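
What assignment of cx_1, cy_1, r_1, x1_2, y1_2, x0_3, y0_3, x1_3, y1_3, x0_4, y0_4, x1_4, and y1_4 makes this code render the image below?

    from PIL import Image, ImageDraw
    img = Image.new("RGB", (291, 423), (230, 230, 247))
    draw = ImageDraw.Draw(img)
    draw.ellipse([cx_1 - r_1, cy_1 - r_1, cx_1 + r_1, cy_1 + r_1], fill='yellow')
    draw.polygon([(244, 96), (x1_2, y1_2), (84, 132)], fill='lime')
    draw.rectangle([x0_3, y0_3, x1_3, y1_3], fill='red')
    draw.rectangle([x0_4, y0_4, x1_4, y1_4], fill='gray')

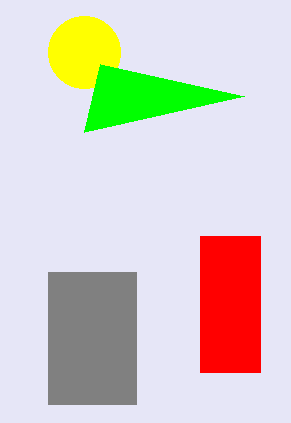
cx_1 = 84
cy_1 = 52
r_1 = 36
x1_2 = 100
y1_2 = 64
x0_3 = 200
y0_3 = 236
x1_3 = 260
y1_3 = 372
x0_4 = 48
y0_4 = 272
x1_4 = 136
y1_4 = 404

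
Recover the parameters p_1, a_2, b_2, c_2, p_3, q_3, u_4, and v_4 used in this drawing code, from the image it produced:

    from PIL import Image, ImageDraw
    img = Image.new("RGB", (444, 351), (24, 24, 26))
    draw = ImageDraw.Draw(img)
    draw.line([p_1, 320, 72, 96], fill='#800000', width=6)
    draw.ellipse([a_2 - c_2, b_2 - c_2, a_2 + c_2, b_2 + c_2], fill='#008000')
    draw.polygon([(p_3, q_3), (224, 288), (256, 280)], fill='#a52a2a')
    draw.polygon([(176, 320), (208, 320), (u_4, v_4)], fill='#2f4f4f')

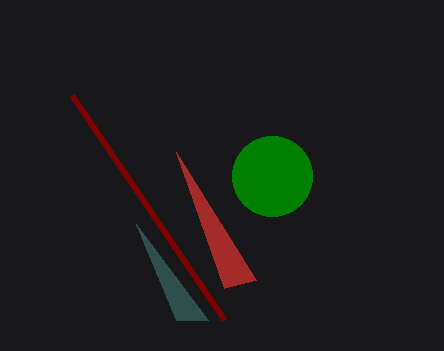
p_1 = 224
a_2 = 272
b_2 = 176
c_2 = 40
p_3 = 176
q_3 = 152
u_4 = 136
v_4 = 224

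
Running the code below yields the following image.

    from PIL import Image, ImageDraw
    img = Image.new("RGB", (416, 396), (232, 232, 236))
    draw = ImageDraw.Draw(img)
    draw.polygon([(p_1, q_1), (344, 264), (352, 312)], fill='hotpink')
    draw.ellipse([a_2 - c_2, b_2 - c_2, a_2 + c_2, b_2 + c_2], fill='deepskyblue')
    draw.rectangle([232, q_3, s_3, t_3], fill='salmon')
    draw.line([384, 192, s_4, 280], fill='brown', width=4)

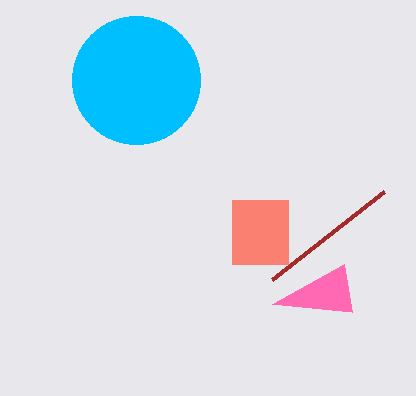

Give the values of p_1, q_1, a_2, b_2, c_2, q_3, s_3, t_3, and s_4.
p_1 = 272
q_1 = 304
a_2 = 136
b_2 = 80
c_2 = 64
q_3 = 200
s_3 = 288
t_3 = 264
s_4 = 272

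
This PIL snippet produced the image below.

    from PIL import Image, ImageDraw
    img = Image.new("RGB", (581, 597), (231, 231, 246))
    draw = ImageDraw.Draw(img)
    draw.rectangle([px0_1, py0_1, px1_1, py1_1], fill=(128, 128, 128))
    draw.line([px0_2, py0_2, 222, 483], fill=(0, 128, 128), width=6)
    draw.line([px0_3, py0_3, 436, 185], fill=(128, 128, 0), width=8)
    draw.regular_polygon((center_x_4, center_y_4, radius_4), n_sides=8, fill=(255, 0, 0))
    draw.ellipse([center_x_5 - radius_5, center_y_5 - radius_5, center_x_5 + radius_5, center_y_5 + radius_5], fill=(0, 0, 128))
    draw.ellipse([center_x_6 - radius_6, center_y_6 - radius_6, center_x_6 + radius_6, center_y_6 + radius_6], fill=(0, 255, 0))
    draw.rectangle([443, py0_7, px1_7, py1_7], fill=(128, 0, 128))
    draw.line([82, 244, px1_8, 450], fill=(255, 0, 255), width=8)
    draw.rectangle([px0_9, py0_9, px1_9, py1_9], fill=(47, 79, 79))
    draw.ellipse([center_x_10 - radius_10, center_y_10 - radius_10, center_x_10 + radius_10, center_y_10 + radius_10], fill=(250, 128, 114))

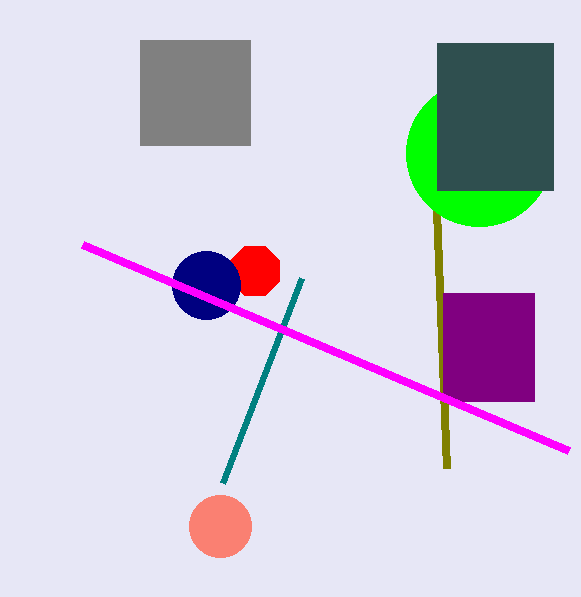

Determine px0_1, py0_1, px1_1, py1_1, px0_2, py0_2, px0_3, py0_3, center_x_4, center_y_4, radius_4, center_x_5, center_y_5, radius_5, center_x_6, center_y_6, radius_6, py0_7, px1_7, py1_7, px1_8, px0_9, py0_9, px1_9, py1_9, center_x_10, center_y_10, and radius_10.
px0_1 = 140
py0_1 = 40
px1_1 = 250
py1_1 = 145
px0_2 = 301
py0_2 = 278
px0_3 = 447
py0_3 = 468
center_x_4 = 255
center_y_4 = 271
radius_4 = 27
center_x_5 = 206
center_y_5 = 285
radius_5 = 34
center_x_6 = 479
center_y_6 = 153
radius_6 = 73
py0_7 = 293
px1_7 = 534
py1_7 = 401
px1_8 = 568
px0_9 = 437
py0_9 = 43
px1_9 = 553
py1_9 = 190
center_x_10 = 220
center_y_10 = 526
radius_10 = 31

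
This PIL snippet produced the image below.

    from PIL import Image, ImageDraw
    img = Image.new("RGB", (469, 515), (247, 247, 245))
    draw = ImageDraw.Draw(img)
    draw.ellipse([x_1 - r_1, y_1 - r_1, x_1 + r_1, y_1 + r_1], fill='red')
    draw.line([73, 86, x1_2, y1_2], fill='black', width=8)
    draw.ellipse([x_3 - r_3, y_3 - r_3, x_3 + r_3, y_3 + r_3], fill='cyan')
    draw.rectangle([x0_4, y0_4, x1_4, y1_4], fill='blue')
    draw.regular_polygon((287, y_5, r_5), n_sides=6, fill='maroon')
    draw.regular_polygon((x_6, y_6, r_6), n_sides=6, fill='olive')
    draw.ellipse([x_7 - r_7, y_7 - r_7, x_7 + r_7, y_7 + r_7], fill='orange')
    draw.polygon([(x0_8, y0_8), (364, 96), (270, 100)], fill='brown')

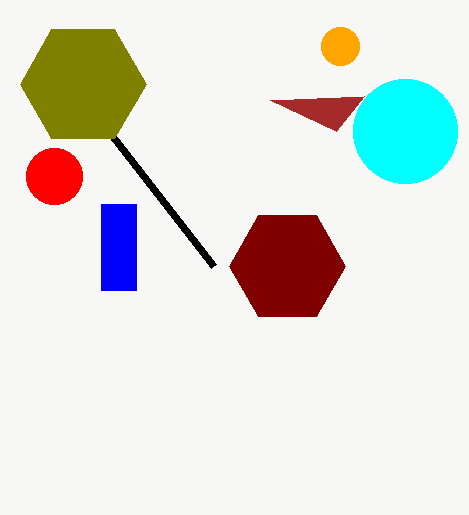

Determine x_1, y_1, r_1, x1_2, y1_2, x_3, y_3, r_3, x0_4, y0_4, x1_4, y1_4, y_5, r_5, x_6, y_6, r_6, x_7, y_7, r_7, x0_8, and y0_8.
x_1 = 54; y_1 = 176; r_1 = 28; x1_2 = 213; y1_2 = 266; x_3 = 405; y_3 = 131; r_3 = 52; x0_4 = 101; y0_4 = 204; x1_4 = 136; y1_4 = 290; y_5 = 266; r_5 = 58; x_6 = 83; y_6 = 84; r_6 = 63; x_7 = 340; y_7 = 46; r_7 = 19; x0_8 = 336; y0_8 = 131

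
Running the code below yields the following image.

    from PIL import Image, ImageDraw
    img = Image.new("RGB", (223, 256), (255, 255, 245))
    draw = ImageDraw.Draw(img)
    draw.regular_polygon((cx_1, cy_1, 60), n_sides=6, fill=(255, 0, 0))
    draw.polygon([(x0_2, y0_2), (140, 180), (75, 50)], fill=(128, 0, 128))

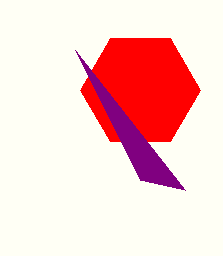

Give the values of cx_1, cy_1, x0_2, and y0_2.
cx_1 = 140, cy_1 = 90, x0_2 = 185, y0_2 = 190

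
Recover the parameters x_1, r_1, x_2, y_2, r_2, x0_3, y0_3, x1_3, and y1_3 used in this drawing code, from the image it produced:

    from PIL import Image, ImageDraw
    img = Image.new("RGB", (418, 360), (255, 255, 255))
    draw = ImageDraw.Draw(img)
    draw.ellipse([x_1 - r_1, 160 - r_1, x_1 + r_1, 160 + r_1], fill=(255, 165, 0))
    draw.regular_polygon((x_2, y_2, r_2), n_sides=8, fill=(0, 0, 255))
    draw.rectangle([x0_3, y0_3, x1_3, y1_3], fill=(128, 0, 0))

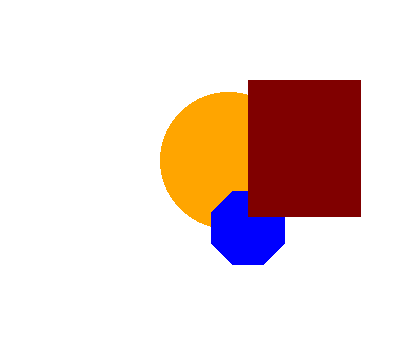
x_1 = 228
r_1 = 68
x_2 = 248
y_2 = 228
r_2 = 40
x0_3 = 248
y0_3 = 80
x1_3 = 360
y1_3 = 216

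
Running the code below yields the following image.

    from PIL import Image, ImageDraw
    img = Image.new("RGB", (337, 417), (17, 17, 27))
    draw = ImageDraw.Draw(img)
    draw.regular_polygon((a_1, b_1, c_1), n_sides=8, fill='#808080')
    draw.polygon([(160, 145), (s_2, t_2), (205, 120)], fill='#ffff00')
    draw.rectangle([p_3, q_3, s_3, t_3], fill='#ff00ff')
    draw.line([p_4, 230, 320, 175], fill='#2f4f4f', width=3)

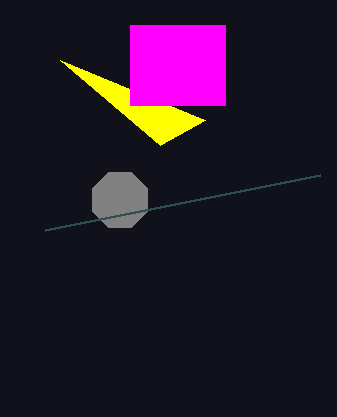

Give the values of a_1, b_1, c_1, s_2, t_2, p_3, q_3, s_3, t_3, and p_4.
a_1 = 120
b_1 = 200
c_1 = 30
s_2 = 60
t_2 = 60
p_3 = 130
q_3 = 25
s_3 = 225
t_3 = 105
p_4 = 45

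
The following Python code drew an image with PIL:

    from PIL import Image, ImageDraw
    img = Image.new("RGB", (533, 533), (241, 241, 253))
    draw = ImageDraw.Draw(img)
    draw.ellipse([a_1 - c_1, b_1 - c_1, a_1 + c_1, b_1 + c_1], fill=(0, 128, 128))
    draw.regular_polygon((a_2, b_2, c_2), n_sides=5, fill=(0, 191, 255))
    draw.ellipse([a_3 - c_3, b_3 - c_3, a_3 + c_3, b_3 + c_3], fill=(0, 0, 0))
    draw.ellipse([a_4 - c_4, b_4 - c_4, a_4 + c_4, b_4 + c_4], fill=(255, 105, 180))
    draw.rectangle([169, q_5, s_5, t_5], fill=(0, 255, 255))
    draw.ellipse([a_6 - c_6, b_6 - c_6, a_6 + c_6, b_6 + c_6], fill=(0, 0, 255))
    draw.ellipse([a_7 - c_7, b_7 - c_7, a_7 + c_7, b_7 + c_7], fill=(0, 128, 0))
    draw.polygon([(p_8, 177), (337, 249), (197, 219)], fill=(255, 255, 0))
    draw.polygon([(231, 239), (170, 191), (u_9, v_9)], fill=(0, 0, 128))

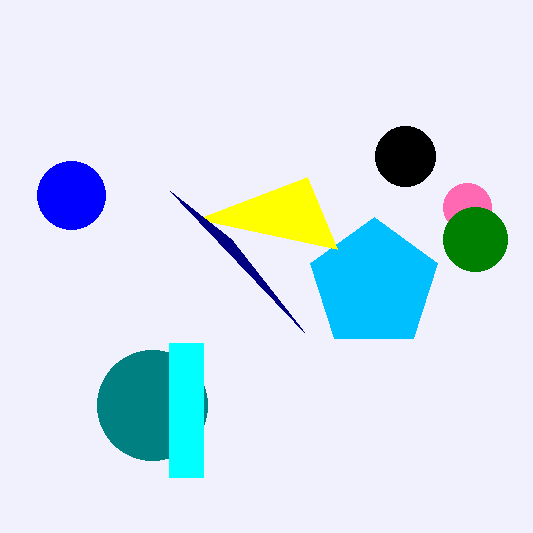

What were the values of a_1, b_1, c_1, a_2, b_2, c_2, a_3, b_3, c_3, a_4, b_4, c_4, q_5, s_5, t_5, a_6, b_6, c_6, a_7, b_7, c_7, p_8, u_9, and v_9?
a_1 = 152, b_1 = 405, c_1 = 55, a_2 = 374, b_2 = 284, c_2 = 67, a_3 = 405, b_3 = 156, c_3 = 30, a_4 = 467, b_4 = 207, c_4 = 24, q_5 = 343, s_5 = 203, t_5 = 477, a_6 = 71, b_6 = 195, c_6 = 34, a_7 = 475, b_7 = 239, c_7 = 32, p_8 = 307, u_9 = 304, v_9 = 332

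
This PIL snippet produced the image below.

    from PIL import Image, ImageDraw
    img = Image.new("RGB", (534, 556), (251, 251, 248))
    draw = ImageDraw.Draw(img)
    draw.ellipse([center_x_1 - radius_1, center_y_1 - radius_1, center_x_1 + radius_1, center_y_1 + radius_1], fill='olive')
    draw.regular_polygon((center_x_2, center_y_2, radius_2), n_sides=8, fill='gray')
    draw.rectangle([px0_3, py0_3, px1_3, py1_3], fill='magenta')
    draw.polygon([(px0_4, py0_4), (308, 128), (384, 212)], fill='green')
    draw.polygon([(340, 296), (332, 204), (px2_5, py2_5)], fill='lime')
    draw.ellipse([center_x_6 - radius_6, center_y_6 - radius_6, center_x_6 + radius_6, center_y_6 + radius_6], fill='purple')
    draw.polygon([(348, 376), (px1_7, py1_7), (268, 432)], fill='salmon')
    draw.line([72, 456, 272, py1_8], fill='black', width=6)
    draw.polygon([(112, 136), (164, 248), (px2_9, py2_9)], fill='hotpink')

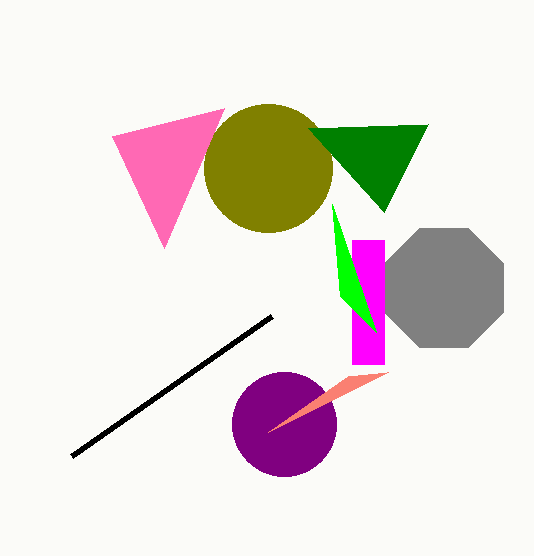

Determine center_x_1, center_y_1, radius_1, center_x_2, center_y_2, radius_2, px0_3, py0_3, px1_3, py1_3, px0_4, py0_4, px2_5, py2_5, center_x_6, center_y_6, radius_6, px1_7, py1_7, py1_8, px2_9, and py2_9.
center_x_1 = 268
center_y_1 = 168
radius_1 = 64
center_x_2 = 444
center_y_2 = 288
radius_2 = 64
px0_3 = 352
py0_3 = 240
px1_3 = 384
py1_3 = 364
px0_4 = 428
py0_4 = 124
px2_5 = 376
py2_5 = 332
center_x_6 = 284
center_y_6 = 424
radius_6 = 52
px1_7 = 388
py1_7 = 372
py1_8 = 316
px2_9 = 224
py2_9 = 108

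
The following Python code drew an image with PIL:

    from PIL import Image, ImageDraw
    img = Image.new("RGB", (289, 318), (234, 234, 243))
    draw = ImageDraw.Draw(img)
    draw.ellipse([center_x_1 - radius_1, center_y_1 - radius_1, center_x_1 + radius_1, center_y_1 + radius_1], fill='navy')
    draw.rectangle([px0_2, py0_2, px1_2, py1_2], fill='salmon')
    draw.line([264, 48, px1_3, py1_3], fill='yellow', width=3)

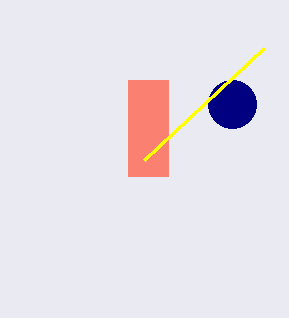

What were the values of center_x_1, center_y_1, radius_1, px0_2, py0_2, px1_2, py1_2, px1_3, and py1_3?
center_x_1 = 232; center_y_1 = 104; radius_1 = 24; px0_2 = 128; py0_2 = 80; px1_2 = 168; py1_2 = 176; px1_3 = 144; py1_3 = 160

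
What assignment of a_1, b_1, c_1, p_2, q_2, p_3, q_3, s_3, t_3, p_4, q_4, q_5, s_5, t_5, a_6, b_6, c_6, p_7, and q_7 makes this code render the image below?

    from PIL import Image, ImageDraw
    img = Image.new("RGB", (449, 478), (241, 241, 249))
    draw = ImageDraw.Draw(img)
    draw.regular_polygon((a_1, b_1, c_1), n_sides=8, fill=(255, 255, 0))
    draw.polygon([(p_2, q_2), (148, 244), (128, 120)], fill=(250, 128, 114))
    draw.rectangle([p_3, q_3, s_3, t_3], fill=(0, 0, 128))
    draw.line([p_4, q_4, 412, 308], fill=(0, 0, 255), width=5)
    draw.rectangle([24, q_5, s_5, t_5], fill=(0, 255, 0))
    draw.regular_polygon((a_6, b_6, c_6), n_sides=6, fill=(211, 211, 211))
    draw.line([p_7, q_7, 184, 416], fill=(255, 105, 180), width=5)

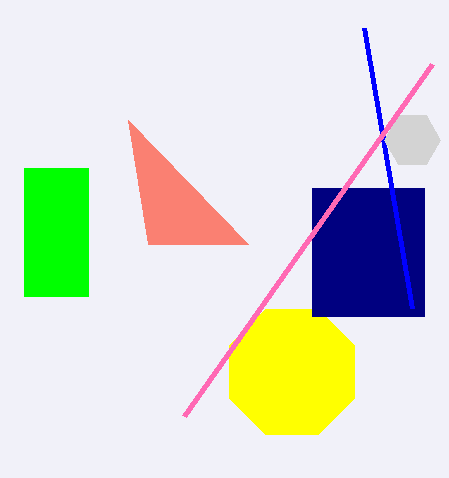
a_1 = 292, b_1 = 372, c_1 = 68, p_2 = 248, q_2 = 244, p_3 = 312, q_3 = 188, s_3 = 424, t_3 = 316, p_4 = 364, q_4 = 28, q_5 = 168, s_5 = 88, t_5 = 296, a_6 = 412, b_6 = 140, c_6 = 28, p_7 = 432, q_7 = 64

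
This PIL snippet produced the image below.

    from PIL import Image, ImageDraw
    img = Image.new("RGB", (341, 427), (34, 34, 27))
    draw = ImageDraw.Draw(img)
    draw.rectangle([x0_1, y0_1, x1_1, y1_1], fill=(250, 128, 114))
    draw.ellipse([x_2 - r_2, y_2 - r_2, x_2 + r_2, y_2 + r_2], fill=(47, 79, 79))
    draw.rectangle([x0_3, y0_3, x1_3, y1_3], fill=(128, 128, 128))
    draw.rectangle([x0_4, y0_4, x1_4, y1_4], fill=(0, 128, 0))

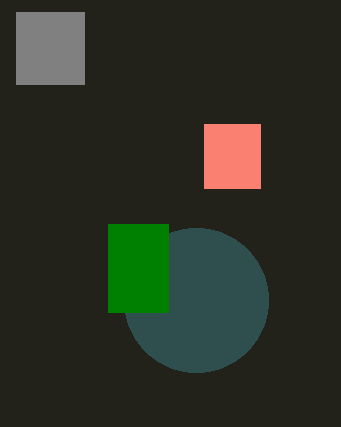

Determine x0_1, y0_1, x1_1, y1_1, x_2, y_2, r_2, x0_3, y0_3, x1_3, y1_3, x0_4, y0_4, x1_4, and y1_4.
x0_1 = 204
y0_1 = 124
x1_1 = 260
y1_1 = 188
x_2 = 196
y_2 = 300
r_2 = 72
x0_3 = 16
y0_3 = 12
x1_3 = 84
y1_3 = 84
x0_4 = 108
y0_4 = 224
x1_4 = 168
y1_4 = 312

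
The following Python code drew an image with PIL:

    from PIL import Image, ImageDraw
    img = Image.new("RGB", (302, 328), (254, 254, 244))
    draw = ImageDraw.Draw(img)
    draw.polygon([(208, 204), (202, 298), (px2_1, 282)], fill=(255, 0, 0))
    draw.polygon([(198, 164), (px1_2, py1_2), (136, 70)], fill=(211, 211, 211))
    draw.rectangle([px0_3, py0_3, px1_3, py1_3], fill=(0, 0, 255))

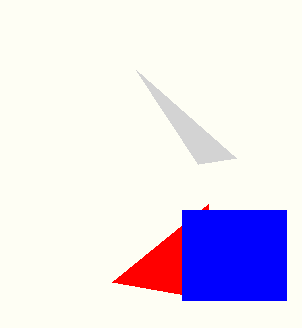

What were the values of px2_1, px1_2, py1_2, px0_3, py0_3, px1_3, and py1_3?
px2_1 = 112
px1_2 = 236
py1_2 = 158
px0_3 = 182
py0_3 = 210
px1_3 = 286
py1_3 = 300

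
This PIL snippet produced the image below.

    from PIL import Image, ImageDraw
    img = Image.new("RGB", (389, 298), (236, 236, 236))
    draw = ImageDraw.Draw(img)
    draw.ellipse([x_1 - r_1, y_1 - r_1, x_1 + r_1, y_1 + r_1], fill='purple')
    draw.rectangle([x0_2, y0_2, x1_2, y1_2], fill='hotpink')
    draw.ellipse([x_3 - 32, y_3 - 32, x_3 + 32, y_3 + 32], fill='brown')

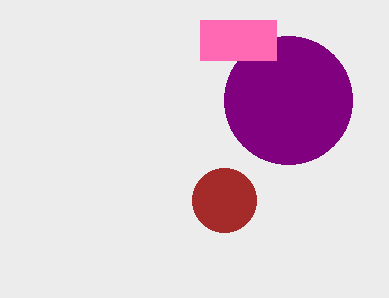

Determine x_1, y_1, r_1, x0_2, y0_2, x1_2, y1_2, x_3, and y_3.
x_1 = 288; y_1 = 100; r_1 = 64; x0_2 = 200; y0_2 = 20; x1_2 = 276; y1_2 = 60; x_3 = 224; y_3 = 200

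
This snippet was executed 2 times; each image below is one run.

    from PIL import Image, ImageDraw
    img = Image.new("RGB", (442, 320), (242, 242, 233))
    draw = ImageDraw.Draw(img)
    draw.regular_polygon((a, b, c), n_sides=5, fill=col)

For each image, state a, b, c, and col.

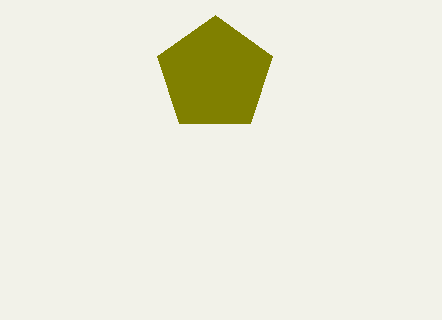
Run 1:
a = 215, b = 75, c = 60, col = 'olive'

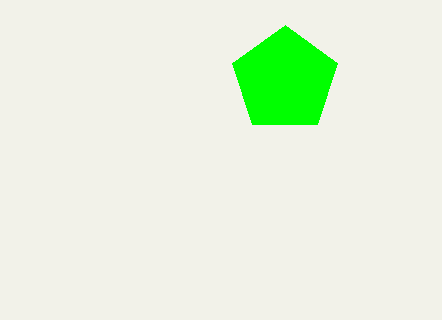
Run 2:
a = 285
b = 80
c = 55
col = 'lime'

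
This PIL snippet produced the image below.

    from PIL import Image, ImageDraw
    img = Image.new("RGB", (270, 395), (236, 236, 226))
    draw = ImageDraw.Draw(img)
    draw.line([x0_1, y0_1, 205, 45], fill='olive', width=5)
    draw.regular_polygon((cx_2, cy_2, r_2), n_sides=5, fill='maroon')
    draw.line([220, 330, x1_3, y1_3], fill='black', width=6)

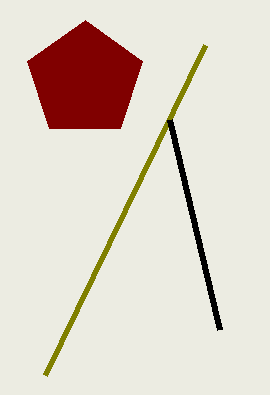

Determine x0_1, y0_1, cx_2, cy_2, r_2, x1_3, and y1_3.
x0_1 = 45, y0_1 = 375, cx_2 = 85, cy_2 = 80, r_2 = 60, x1_3 = 170, y1_3 = 120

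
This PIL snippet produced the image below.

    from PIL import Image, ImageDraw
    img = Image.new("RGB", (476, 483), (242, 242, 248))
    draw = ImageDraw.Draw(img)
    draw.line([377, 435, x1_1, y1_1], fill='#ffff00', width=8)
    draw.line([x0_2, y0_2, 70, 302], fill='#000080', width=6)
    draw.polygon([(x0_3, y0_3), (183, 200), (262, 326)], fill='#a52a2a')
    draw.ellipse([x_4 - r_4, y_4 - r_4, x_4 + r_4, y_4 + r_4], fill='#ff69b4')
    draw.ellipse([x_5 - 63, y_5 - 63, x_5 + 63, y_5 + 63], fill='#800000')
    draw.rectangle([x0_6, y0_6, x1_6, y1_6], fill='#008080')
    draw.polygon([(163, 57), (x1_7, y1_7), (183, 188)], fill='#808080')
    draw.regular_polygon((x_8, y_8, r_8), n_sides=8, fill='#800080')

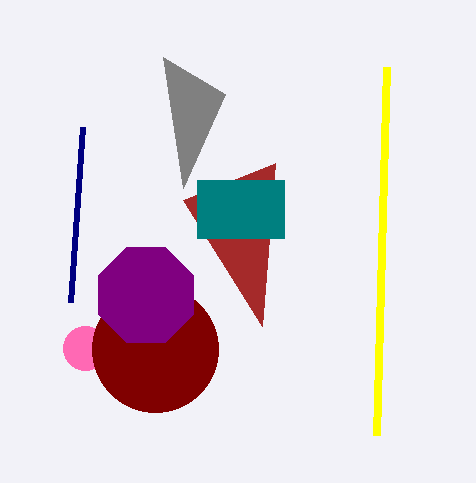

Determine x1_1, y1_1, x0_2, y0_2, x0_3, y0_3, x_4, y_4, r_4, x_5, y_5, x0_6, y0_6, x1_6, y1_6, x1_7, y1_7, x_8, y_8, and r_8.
x1_1 = 387, y1_1 = 67, x0_2 = 82, y0_2 = 127, x0_3 = 275, y0_3 = 163, x_4 = 85, y_4 = 348, r_4 = 22, x_5 = 155, y_5 = 349, x0_6 = 197, y0_6 = 180, x1_6 = 284, y1_6 = 238, x1_7 = 225, y1_7 = 94, x_8 = 146, y_8 = 295, r_8 = 51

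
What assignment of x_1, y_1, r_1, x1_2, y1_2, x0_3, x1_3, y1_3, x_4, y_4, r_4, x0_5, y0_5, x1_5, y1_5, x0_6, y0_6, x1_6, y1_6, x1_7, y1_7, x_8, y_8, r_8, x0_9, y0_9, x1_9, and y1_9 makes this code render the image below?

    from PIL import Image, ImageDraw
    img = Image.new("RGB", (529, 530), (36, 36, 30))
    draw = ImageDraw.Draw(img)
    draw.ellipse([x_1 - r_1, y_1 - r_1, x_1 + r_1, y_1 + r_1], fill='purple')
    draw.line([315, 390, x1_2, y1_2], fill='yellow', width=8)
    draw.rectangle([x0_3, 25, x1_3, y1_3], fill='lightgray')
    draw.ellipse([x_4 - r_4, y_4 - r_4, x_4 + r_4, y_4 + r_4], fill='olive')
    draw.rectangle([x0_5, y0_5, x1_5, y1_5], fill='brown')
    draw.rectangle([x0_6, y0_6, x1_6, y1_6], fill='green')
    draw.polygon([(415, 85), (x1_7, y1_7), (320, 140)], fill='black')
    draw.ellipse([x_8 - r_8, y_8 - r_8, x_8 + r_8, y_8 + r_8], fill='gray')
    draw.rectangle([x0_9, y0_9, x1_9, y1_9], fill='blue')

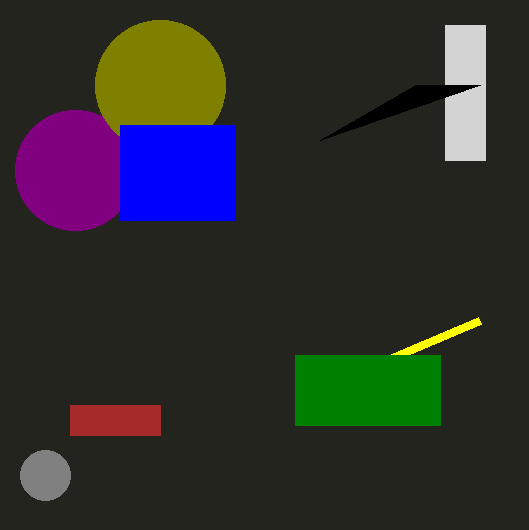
x_1 = 75, y_1 = 170, r_1 = 60, x1_2 = 480, y1_2 = 320, x0_3 = 445, x1_3 = 485, y1_3 = 160, x_4 = 160, y_4 = 85, r_4 = 65, x0_5 = 70, y0_5 = 405, x1_5 = 160, y1_5 = 435, x0_6 = 295, y0_6 = 355, x1_6 = 440, y1_6 = 425, x1_7 = 480, y1_7 = 85, x_8 = 45, y_8 = 475, r_8 = 25, x0_9 = 120, y0_9 = 125, x1_9 = 235, y1_9 = 220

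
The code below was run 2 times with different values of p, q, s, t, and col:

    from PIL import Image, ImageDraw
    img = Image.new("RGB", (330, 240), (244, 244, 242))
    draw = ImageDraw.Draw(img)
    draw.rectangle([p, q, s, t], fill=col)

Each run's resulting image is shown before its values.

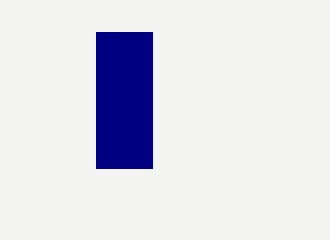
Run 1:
p = 96
q = 32
s = 152
t = 168
col = 'navy'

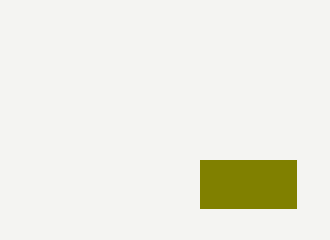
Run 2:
p = 200
q = 160
s = 296
t = 208
col = 'olive'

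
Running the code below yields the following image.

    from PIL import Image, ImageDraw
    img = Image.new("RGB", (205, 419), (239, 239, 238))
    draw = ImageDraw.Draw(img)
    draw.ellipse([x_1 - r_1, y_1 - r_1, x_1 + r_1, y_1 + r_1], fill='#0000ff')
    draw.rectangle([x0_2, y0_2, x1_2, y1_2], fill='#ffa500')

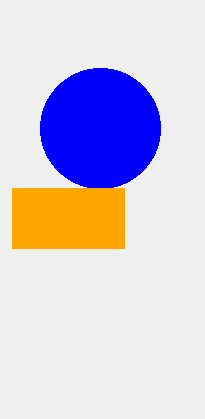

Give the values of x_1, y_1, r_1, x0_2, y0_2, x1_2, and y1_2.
x_1 = 100, y_1 = 128, r_1 = 60, x0_2 = 12, y0_2 = 188, x1_2 = 124, y1_2 = 248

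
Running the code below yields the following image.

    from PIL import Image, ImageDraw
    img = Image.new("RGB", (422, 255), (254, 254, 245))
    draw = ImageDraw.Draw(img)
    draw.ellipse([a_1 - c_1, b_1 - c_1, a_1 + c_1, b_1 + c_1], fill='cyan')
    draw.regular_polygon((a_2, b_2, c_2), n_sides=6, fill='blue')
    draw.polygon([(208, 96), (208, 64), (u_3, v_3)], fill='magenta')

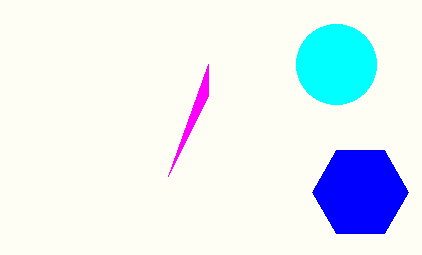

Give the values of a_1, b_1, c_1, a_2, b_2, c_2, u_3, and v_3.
a_1 = 336
b_1 = 64
c_1 = 40
a_2 = 360
b_2 = 192
c_2 = 48
u_3 = 168
v_3 = 176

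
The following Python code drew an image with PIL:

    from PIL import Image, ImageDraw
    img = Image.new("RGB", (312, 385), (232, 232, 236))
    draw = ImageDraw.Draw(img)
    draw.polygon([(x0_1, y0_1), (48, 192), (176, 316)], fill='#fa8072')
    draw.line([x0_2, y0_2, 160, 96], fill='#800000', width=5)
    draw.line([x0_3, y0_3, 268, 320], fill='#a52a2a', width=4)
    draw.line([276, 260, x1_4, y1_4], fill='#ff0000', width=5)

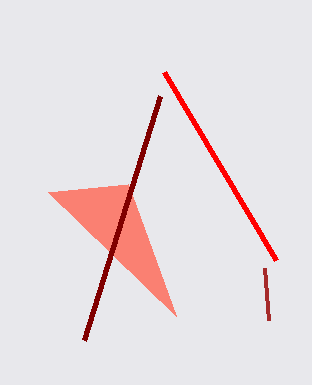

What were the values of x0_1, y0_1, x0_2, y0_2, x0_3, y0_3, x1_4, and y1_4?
x0_1 = 128
y0_1 = 184
x0_2 = 84
y0_2 = 340
x0_3 = 264
y0_3 = 268
x1_4 = 164
y1_4 = 72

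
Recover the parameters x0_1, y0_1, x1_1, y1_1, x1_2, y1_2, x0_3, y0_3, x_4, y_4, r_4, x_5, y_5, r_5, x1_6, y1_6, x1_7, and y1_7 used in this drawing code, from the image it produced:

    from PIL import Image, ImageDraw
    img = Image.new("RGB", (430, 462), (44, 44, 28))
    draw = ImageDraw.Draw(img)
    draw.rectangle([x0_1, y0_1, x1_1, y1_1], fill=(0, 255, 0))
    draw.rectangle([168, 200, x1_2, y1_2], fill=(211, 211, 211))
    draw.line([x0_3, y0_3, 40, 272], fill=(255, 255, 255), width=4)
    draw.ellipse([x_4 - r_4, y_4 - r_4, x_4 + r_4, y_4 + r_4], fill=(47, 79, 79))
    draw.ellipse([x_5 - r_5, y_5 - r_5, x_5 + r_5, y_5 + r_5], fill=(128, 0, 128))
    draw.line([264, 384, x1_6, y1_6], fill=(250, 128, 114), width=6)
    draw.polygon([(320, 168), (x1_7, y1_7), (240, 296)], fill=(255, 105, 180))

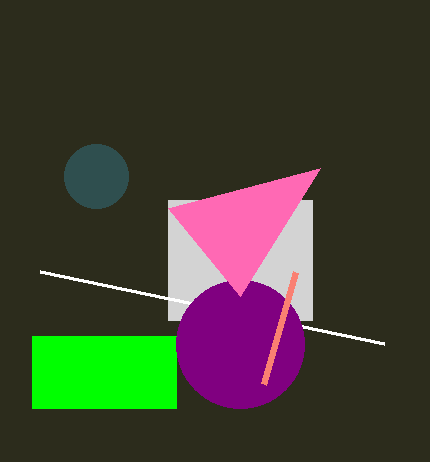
x0_1 = 32, y0_1 = 336, x1_1 = 176, y1_1 = 408, x1_2 = 312, y1_2 = 320, x0_3 = 384, y0_3 = 344, x_4 = 96, y_4 = 176, r_4 = 32, x_5 = 240, y_5 = 344, r_5 = 64, x1_6 = 296, y1_6 = 272, x1_7 = 168, y1_7 = 208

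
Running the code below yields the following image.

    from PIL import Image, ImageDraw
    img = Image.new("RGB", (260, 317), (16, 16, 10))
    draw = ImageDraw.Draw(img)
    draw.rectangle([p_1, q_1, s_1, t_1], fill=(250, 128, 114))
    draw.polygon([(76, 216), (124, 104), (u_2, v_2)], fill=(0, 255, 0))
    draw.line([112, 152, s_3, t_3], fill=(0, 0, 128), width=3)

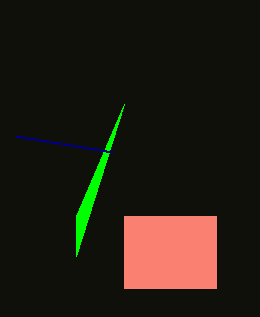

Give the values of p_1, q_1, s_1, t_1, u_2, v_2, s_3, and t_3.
p_1 = 124, q_1 = 216, s_1 = 216, t_1 = 288, u_2 = 76, v_2 = 256, s_3 = 16, t_3 = 136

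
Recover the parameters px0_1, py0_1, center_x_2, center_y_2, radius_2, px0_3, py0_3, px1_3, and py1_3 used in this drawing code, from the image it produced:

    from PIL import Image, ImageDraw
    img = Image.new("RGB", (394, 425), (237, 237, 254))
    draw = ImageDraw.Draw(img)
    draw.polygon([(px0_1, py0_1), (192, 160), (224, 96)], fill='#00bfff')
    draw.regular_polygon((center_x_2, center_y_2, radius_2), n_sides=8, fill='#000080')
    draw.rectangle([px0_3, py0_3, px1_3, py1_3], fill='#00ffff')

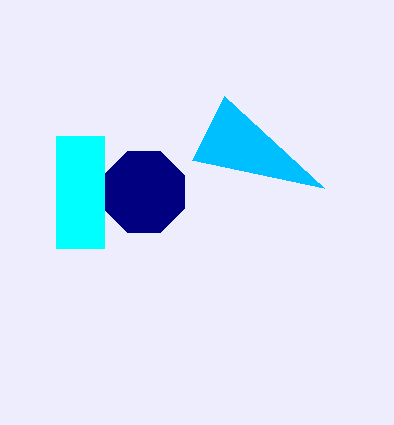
px0_1 = 324, py0_1 = 188, center_x_2 = 144, center_y_2 = 192, radius_2 = 44, px0_3 = 56, py0_3 = 136, px1_3 = 104, py1_3 = 248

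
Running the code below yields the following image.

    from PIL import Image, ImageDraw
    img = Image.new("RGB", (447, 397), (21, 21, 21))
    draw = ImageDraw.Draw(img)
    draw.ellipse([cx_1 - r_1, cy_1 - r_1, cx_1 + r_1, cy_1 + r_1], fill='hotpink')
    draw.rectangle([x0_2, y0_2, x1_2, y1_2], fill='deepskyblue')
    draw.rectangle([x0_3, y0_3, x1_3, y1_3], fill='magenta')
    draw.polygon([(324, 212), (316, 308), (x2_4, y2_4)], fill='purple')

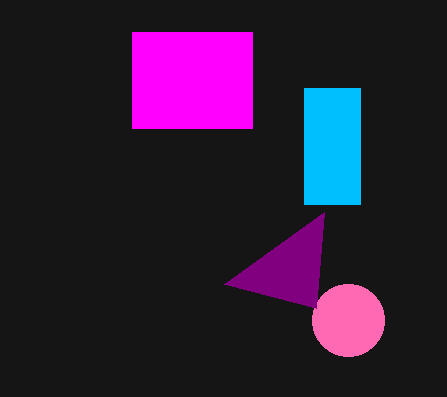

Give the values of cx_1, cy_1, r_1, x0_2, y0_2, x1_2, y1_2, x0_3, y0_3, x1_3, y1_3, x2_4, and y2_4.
cx_1 = 348, cy_1 = 320, r_1 = 36, x0_2 = 304, y0_2 = 88, x1_2 = 360, y1_2 = 204, x0_3 = 132, y0_3 = 32, x1_3 = 252, y1_3 = 128, x2_4 = 224, y2_4 = 284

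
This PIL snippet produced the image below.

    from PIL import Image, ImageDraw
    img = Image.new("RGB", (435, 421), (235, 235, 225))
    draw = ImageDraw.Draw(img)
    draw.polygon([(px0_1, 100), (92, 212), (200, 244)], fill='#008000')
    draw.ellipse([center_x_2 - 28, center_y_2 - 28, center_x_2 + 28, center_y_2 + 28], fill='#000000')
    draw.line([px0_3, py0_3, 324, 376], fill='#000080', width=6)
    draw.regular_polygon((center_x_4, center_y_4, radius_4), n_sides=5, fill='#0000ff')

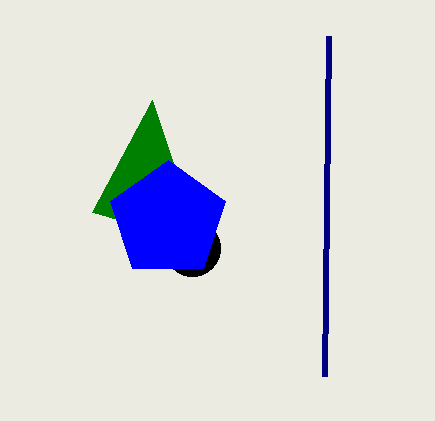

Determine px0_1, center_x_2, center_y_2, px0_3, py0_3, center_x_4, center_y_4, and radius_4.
px0_1 = 152
center_x_2 = 192
center_y_2 = 248
px0_3 = 328
py0_3 = 36
center_x_4 = 168
center_y_4 = 220
radius_4 = 60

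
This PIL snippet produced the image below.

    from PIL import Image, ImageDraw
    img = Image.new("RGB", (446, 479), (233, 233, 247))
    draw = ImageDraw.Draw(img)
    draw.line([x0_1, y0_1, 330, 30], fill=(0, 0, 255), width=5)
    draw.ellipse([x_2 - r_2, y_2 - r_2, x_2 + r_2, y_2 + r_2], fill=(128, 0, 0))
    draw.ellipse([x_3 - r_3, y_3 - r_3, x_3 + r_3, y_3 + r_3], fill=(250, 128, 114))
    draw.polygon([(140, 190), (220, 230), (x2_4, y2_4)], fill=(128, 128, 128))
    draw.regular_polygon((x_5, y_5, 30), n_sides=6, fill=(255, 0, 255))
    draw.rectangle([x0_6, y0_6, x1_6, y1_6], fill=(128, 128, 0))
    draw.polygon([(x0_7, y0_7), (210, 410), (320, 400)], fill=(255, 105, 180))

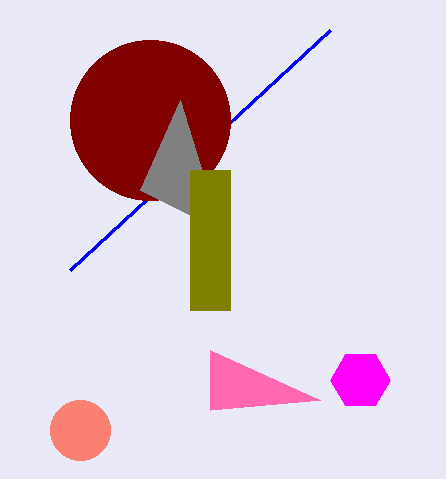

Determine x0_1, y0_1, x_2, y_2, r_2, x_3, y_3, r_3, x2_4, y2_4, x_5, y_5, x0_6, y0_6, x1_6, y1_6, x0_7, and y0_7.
x0_1 = 70; y0_1 = 270; x_2 = 150; y_2 = 120; r_2 = 80; x_3 = 80; y_3 = 430; r_3 = 30; x2_4 = 180; y2_4 = 100; x_5 = 360; y_5 = 380; x0_6 = 190; y0_6 = 170; x1_6 = 230; y1_6 = 310; x0_7 = 210; y0_7 = 350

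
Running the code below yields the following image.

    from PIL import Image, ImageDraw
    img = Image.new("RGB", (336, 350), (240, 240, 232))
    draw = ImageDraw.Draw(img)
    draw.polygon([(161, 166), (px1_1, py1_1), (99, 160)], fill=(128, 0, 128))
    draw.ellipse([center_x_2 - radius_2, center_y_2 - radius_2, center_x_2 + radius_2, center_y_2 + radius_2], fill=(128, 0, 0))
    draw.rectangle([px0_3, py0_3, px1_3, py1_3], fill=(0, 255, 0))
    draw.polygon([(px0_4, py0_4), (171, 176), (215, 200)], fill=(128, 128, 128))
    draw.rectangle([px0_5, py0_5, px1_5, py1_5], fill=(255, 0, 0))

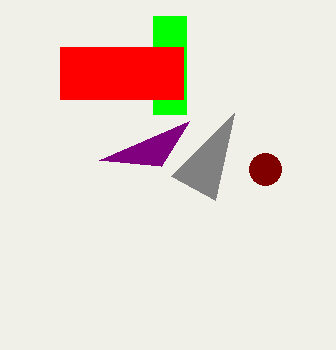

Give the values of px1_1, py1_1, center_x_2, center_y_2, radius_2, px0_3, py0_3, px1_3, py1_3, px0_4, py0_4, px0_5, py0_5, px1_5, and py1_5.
px1_1 = 189
py1_1 = 121
center_x_2 = 265
center_y_2 = 169
radius_2 = 16
px0_3 = 153
py0_3 = 16
px1_3 = 186
py1_3 = 114
px0_4 = 234
py0_4 = 113
px0_5 = 60
py0_5 = 47
px1_5 = 183
py1_5 = 99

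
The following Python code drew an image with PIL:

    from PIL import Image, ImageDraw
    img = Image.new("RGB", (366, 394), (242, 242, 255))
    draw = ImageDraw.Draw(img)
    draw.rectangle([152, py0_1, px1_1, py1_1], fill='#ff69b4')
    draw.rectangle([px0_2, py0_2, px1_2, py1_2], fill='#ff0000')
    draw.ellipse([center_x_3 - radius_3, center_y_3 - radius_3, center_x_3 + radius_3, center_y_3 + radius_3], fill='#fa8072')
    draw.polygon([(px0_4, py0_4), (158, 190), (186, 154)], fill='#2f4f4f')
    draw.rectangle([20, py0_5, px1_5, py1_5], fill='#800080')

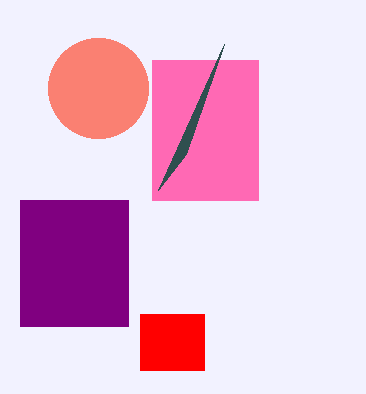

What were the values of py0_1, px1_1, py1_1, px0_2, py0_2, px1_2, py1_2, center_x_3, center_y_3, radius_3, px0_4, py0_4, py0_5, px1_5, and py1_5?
py0_1 = 60; px1_1 = 258; py1_1 = 200; px0_2 = 140; py0_2 = 314; px1_2 = 204; py1_2 = 370; center_x_3 = 98; center_y_3 = 88; radius_3 = 50; px0_4 = 224; py0_4 = 44; py0_5 = 200; px1_5 = 128; py1_5 = 326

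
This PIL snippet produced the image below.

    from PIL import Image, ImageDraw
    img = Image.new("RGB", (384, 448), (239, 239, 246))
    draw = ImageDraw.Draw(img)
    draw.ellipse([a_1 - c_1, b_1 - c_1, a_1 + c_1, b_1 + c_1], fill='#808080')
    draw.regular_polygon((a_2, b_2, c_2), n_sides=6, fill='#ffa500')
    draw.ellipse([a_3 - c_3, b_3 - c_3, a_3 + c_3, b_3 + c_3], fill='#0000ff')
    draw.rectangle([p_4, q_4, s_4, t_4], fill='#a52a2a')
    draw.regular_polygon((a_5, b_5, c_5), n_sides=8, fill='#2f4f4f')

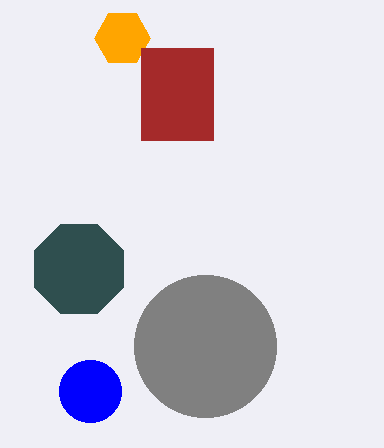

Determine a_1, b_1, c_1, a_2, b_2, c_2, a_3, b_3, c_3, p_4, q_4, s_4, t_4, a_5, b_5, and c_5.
a_1 = 205
b_1 = 346
c_1 = 71
a_2 = 122
b_2 = 38
c_2 = 28
a_3 = 90
b_3 = 391
c_3 = 31
p_4 = 141
q_4 = 48
s_4 = 213
t_4 = 140
a_5 = 79
b_5 = 269
c_5 = 48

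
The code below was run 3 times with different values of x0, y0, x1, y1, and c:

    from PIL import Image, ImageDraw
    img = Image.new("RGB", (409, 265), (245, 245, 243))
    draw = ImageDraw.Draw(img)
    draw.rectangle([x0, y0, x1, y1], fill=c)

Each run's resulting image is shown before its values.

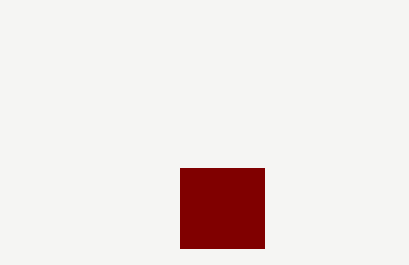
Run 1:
x0 = 180, y0 = 168, x1 = 264, y1 = 248, c = 'maroon'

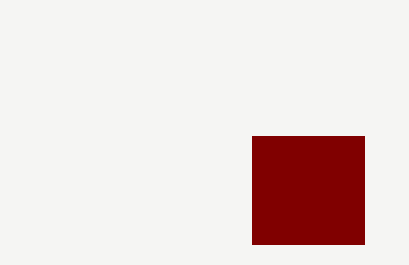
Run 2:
x0 = 252
y0 = 136
x1 = 364
y1 = 244
c = 'maroon'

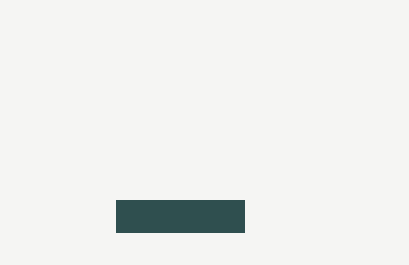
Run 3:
x0 = 116
y0 = 200
x1 = 244
y1 = 232
c = 'darkslategray'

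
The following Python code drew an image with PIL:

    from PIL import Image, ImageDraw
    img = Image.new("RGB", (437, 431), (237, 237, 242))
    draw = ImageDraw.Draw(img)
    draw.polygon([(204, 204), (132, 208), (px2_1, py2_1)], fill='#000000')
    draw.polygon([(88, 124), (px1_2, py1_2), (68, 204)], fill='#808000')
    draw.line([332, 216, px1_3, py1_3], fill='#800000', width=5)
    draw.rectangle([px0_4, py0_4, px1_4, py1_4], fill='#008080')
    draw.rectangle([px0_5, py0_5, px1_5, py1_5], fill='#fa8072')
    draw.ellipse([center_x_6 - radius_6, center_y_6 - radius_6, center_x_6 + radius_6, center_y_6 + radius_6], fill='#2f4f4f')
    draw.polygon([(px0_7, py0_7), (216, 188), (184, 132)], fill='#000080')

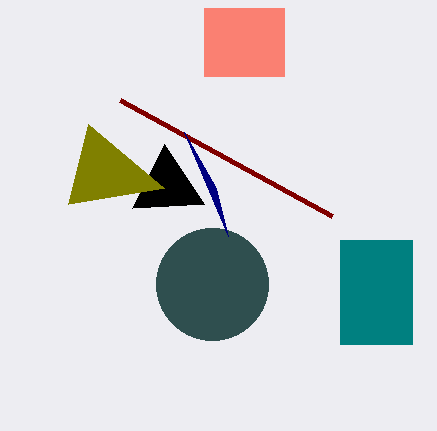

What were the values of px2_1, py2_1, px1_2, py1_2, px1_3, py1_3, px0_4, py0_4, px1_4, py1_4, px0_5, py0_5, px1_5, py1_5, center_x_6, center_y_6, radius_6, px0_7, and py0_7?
px2_1 = 164
py2_1 = 144
px1_2 = 164
py1_2 = 188
px1_3 = 120
py1_3 = 100
px0_4 = 340
py0_4 = 240
px1_4 = 412
py1_4 = 344
px0_5 = 204
py0_5 = 8
px1_5 = 284
py1_5 = 76
center_x_6 = 212
center_y_6 = 284
radius_6 = 56
px0_7 = 228
py0_7 = 236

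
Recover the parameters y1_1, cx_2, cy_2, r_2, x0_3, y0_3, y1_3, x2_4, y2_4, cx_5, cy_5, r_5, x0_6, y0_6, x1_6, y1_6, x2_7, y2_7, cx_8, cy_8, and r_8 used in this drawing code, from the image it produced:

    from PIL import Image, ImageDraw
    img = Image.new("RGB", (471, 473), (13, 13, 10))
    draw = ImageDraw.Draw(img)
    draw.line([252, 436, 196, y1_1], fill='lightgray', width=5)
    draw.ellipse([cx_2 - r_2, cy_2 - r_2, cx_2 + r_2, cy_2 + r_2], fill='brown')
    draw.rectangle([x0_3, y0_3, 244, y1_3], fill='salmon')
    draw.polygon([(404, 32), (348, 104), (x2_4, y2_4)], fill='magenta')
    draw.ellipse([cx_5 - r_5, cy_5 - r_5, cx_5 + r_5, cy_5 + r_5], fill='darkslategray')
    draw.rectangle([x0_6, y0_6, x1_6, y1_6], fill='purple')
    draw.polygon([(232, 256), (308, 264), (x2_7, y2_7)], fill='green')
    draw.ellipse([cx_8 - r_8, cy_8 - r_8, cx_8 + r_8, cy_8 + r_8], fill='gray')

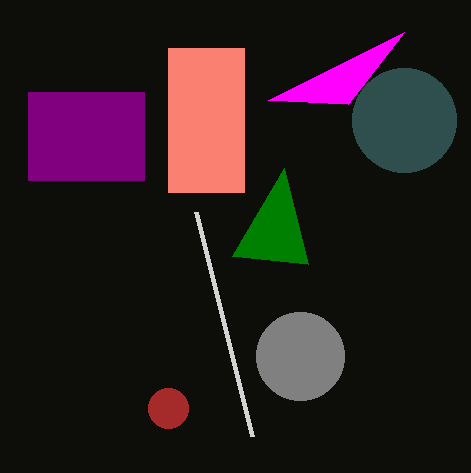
y1_1 = 212; cx_2 = 168; cy_2 = 408; r_2 = 20; x0_3 = 168; y0_3 = 48; y1_3 = 192; x2_4 = 268; y2_4 = 100; cx_5 = 404; cy_5 = 120; r_5 = 52; x0_6 = 28; y0_6 = 92; x1_6 = 144; y1_6 = 180; x2_7 = 284; y2_7 = 168; cx_8 = 300; cy_8 = 356; r_8 = 44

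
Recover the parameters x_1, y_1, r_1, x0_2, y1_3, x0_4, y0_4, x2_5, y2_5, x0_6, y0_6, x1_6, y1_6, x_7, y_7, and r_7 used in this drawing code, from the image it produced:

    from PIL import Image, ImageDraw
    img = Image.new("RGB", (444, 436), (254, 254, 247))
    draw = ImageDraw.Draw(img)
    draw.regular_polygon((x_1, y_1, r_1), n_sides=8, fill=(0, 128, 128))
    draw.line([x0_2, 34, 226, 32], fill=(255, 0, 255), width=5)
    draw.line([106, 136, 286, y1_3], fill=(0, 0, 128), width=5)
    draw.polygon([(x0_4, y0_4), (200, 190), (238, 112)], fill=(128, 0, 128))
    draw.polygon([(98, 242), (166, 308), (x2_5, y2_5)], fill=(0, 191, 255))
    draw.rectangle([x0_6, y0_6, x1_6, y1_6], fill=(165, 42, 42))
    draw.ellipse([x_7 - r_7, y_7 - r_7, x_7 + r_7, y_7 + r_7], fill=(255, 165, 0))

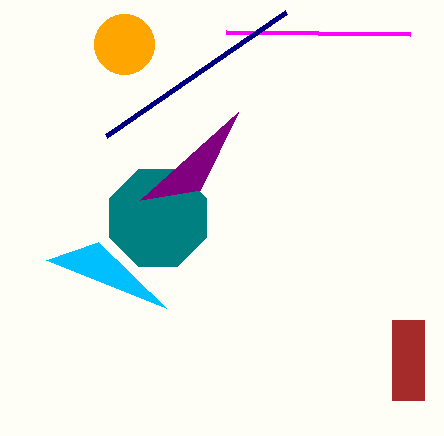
x_1 = 158, y_1 = 218, r_1 = 52, x0_2 = 410, y1_3 = 12, x0_4 = 140, y0_4 = 200, x2_5 = 46, y2_5 = 260, x0_6 = 392, y0_6 = 320, x1_6 = 424, y1_6 = 400, x_7 = 124, y_7 = 44, r_7 = 30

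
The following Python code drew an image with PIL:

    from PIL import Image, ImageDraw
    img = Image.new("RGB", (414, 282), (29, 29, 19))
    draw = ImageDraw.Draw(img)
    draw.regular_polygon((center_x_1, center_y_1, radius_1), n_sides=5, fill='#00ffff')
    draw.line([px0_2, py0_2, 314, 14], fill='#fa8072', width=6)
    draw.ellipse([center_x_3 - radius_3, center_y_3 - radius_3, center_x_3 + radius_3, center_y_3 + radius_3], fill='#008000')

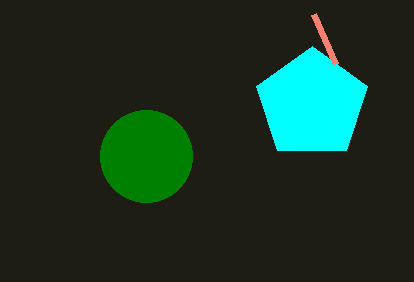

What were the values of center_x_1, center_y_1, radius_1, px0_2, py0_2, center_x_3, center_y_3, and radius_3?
center_x_1 = 312
center_y_1 = 104
radius_1 = 58
px0_2 = 336
py0_2 = 64
center_x_3 = 146
center_y_3 = 156
radius_3 = 46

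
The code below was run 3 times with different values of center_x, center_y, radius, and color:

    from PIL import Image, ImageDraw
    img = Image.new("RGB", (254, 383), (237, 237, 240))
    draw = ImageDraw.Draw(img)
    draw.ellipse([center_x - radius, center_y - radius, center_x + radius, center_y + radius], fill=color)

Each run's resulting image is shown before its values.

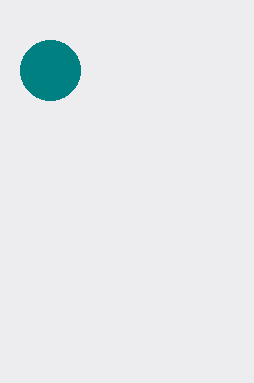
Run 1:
center_x = 50; center_y = 70; radius = 30; color = 'teal'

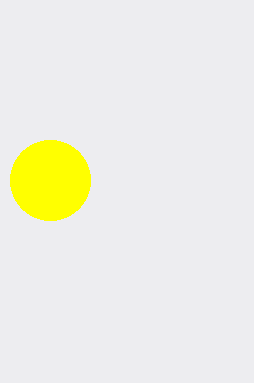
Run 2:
center_x = 50; center_y = 180; radius = 40; color = 'yellow'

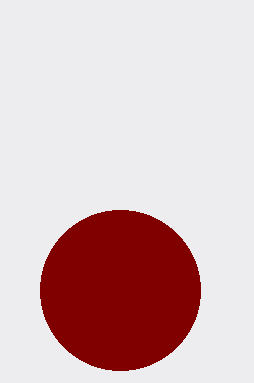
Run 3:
center_x = 120
center_y = 290
radius = 80
color = 'maroon'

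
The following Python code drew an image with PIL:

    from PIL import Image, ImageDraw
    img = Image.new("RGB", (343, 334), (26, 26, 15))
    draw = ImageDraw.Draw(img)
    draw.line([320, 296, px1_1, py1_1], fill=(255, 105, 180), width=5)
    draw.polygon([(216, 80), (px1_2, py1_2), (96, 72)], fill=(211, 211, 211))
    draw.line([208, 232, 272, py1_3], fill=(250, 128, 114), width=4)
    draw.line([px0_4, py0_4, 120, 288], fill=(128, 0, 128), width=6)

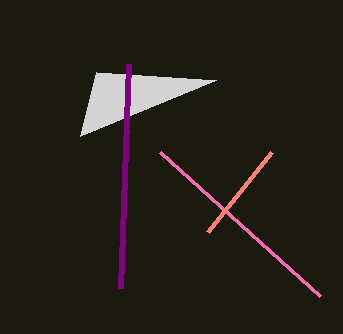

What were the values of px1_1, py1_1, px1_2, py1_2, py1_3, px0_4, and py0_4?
px1_1 = 160, py1_1 = 152, px1_2 = 80, py1_2 = 136, py1_3 = 152, px0_4 = 128, py0_4 = 64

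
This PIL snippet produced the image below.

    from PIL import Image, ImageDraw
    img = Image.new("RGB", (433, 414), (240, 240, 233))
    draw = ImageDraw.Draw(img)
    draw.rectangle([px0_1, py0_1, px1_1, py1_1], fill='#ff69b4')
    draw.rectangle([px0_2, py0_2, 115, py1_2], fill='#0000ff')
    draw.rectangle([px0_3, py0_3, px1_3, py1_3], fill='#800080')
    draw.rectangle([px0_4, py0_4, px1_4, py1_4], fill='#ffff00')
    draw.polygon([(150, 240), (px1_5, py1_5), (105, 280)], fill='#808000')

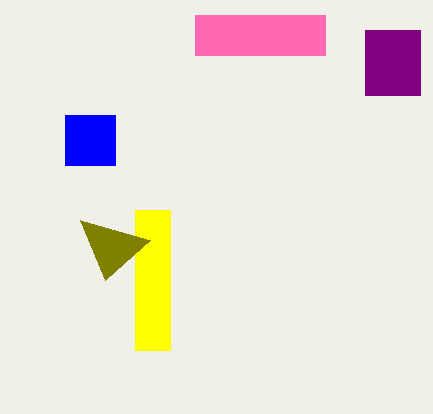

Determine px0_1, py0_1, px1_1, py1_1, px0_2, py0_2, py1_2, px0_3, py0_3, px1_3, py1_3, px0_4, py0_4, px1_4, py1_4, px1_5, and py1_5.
px0_1 = 195; py0_1 = 15; px1_1 = 325; py1_1 = 55; px0_2 = 65; py0_2 = 115; py1_2 = 165; px0_3 = 365; py0_3 = 30; px1_3 = 420; py1_3 = 95; px0_4 = 135; py0_4 = 210; px1_4 = 170; py1_4 = 350; px1_5 = 80; py1_5 = 220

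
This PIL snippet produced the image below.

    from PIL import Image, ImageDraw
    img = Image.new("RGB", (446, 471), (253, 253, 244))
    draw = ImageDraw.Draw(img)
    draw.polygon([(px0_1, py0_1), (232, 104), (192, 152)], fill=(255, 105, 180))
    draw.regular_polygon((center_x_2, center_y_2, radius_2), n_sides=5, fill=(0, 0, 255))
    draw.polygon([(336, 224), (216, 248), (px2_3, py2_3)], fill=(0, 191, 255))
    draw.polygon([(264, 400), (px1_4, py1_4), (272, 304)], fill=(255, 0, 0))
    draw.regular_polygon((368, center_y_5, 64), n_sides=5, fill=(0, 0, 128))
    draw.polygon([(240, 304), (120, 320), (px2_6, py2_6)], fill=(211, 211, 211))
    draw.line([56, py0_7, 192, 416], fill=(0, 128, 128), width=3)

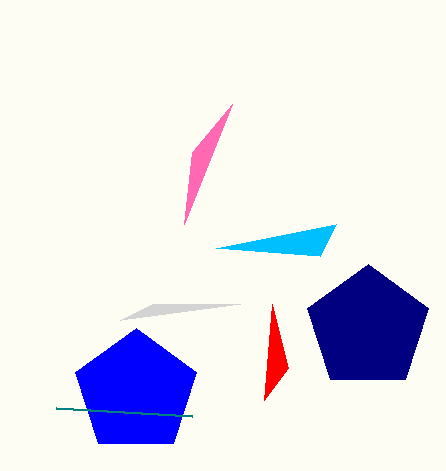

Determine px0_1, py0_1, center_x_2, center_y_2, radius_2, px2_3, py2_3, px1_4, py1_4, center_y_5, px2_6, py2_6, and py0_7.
px0_1 = 184
py0_1 = 224
center_x_2 = 136
center_y_2 = 392
radius_2 = 64
px2_3 = 320
py2_3 = 256
px1_4 = 288
py1_4 = 368
center_y_5 = 328
px2_6 = 152
py2_6 = 304
py0_7 = 408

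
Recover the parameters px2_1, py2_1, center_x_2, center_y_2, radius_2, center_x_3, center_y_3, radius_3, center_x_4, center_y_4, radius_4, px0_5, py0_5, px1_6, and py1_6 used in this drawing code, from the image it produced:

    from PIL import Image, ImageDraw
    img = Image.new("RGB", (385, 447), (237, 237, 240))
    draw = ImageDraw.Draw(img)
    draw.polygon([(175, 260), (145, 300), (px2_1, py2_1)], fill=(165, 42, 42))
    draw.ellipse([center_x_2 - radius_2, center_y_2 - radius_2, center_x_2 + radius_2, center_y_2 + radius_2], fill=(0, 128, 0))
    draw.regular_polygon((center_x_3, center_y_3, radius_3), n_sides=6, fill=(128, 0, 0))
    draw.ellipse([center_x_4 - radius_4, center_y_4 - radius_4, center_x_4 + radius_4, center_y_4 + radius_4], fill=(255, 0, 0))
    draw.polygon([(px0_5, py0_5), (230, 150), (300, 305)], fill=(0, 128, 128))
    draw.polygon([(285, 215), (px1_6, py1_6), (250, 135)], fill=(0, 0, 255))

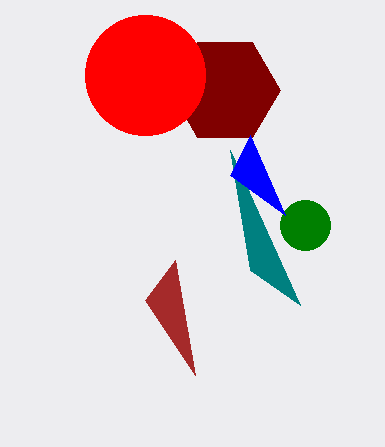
px2_1 = 195; py2_1 = 375; center_x_2 = 305; center_y_2 = 225; radius_2 = 25; center_x_3 = 225; center_y_3 = 90; radius_3 = 55; center_x_4 = 145; center_y_4 = 75; radius_4 = 60; px0_5 = 250; py0_5 = 270; px1_6 = 230; py1_6 = 175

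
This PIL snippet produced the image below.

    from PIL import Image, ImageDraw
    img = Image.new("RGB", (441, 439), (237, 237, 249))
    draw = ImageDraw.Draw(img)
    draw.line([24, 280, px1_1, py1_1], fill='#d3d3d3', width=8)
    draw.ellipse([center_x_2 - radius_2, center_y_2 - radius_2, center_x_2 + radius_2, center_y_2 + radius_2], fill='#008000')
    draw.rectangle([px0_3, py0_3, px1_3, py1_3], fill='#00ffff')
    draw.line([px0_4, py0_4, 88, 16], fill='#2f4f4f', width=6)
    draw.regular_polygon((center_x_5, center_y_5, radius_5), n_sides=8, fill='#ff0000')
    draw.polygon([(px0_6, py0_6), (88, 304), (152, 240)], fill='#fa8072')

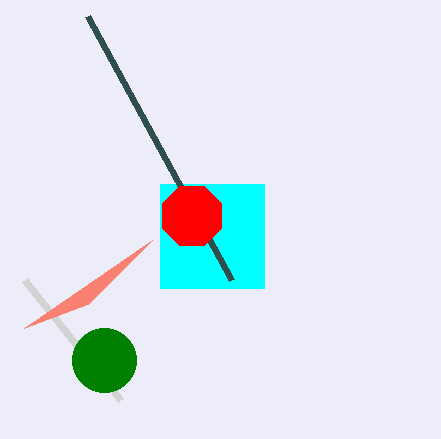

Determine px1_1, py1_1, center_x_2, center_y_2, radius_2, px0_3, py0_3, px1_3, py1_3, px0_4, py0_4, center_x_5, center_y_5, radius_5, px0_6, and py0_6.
px1_1 = 120, py1_1 = 400, center_x_2 = 104, center_y_2 = 360, radius_2 = 32, px0_3 = 160, py0_3 = 184, px1_3 = 264, py1_3 = 288, px0_4 = 232, py0_4 = 280, center_x_5 = 192, center_y_5 = 216, radius_5 = 32, px0_6 = 24, py0_6 = 328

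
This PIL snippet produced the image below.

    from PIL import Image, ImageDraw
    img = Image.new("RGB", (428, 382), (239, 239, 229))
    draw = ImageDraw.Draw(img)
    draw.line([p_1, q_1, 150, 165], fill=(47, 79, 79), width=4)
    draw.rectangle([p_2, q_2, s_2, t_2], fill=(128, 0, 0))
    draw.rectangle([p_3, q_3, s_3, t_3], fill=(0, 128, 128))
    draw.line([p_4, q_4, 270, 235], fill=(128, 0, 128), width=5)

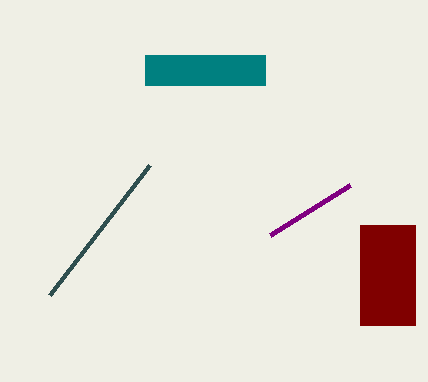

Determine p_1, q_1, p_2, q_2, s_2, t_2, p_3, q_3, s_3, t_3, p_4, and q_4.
p_1 = 50, q_1 = 295, p_2 = 360, q_2 = 225, s_2 = 415, t_2 = 325, p_3 = 145, q_3 = 55, s_3 = 265, t_3 = 85, p_4 = 350, q_4 = 185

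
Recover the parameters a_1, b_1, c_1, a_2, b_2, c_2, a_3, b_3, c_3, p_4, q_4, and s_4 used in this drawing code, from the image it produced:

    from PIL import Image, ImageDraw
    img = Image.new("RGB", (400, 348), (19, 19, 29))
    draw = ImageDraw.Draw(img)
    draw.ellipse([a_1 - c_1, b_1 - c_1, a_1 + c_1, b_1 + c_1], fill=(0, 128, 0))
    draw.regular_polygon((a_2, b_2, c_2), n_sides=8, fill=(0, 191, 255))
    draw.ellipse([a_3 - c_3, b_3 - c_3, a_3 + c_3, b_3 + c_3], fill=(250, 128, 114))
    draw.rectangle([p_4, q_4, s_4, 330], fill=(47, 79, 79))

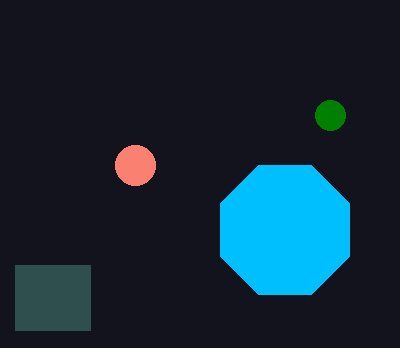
a_1 = 330; b_1 = 115; c_1 = 15; a_2 = 285; b_2 = 230; c_2 = 70; a_3 = 135; b_3 = 165; c_3 = 20; p_4 = 15; q_4 = 265; s_4 = 90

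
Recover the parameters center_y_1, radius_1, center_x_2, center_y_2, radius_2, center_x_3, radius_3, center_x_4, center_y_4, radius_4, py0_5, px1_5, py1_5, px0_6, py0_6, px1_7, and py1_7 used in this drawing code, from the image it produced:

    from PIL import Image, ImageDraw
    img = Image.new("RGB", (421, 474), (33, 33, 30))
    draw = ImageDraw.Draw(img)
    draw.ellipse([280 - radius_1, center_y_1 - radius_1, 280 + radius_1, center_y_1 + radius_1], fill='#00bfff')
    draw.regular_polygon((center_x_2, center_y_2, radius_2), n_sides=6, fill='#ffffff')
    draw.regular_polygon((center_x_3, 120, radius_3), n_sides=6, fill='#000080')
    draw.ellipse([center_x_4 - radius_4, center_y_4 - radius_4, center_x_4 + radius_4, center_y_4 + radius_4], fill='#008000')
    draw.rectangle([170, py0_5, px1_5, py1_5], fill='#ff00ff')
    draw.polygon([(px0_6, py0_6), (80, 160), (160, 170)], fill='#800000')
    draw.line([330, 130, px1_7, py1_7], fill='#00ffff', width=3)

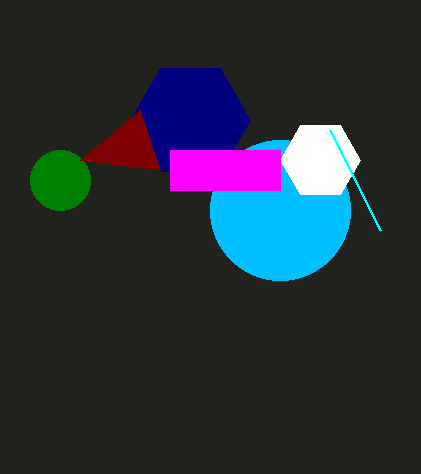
center_y_1 = 210; radius_1 = 70; center_x_2 = 320; center_y_2 = 160; radius_2 = 40; center_x_3 = 190; radius_3 = 60; center_x_4 = 60; center_y_4 = 180; radius_4 = 30; py0_5 = 150; px1_5 = 280; py1_5 = 190; px0_6 = 140; py0_6 = 110; px1_7 = 380; py1_7 = 230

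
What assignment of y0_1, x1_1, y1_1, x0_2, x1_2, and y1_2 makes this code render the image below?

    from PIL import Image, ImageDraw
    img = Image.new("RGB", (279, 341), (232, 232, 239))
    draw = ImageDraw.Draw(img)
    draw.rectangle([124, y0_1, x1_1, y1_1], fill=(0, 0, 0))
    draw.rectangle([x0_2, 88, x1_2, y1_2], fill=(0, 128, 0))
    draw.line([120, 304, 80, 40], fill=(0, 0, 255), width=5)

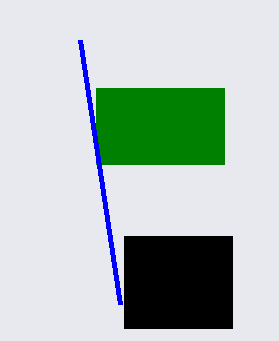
y0_1 = 236; x1_1 = 232; y1_1 = 328; x0_2 = 96; x1_2 = 224; y1_2 = 164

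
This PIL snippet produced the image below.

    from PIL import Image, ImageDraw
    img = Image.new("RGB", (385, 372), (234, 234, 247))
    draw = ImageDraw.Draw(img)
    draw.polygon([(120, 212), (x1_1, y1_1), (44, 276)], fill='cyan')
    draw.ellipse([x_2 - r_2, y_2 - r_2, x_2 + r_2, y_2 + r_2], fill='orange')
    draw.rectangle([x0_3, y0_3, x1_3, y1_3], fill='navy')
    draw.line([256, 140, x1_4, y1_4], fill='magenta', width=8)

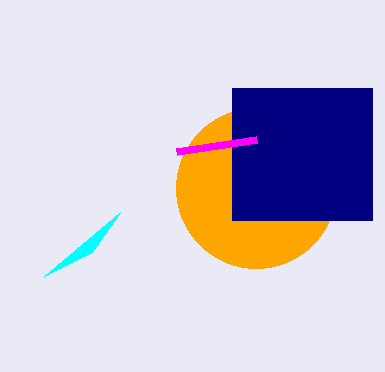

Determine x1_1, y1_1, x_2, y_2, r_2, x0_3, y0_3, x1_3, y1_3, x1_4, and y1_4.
x1_1 = 92
y1_1 = 252
x_2 = 256
y_2 = 188
r_2 = 80
x0_3 = 232
y0_3 = 88
x1_3 = 372
y1_3 = 220
x1_4 = 176
y1_4 = 152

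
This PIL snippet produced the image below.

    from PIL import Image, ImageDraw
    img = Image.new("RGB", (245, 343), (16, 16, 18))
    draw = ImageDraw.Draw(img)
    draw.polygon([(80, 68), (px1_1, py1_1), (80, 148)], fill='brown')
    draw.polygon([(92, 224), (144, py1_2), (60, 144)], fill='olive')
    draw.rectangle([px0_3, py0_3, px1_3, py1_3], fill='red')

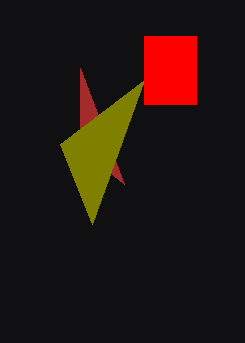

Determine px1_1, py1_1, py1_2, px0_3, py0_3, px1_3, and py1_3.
px1_1 = 124; py1_1 = 184; py1_2 = 80; px0_3 = 144; py0_3 = 36; px1_3 = 196; py1_3 = 104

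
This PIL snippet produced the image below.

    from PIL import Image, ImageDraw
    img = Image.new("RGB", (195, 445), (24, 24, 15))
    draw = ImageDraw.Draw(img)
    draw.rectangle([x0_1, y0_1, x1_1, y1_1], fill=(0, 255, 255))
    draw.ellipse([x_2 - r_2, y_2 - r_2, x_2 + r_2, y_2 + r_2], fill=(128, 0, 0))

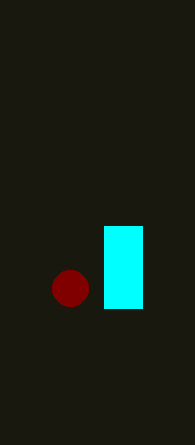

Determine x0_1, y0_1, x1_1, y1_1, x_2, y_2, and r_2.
x0_1 = 104
y0_1 = 226
x1_1 = 142
y1_1 = 308
x_2 = 70
y_2 = 288
r_2 = 18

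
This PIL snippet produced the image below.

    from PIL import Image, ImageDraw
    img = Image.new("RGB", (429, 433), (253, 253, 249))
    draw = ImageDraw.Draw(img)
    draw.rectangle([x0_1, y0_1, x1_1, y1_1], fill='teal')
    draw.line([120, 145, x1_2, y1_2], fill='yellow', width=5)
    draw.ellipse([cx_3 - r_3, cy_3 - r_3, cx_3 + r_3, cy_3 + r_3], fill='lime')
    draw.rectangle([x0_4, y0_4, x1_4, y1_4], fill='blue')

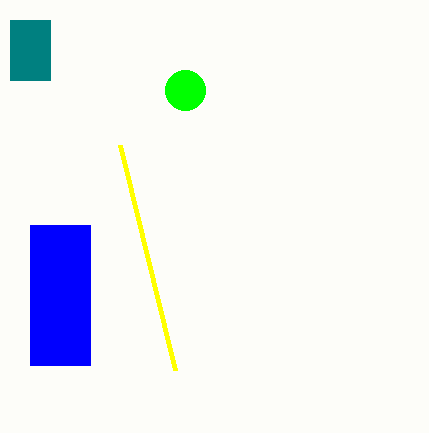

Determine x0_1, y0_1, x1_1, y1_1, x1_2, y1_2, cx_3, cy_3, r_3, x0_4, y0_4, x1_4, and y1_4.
x0_1 = 10
y0_1 = 20
x1_1 = 50
y1_1 = 80
x1_2 = 175
y1_2 = 370
cx_3 = 185
cy_3 = 90
r_3 = 20
x0_4 = 30
y0_4 = 225
x1_4 = 90
y1_4 = 365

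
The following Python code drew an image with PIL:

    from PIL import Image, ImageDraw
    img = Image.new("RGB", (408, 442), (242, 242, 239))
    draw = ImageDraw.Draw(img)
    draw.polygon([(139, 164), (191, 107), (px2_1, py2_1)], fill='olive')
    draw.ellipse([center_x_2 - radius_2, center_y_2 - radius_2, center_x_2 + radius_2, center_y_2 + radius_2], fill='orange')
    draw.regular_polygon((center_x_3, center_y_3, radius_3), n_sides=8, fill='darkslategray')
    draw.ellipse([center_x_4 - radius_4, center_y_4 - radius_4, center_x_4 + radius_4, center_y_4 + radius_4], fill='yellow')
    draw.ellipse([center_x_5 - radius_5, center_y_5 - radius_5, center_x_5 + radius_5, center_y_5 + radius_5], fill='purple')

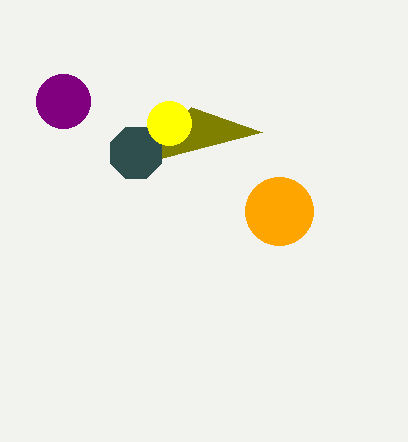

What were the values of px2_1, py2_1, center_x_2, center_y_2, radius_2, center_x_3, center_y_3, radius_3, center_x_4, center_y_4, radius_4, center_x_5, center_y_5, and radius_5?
px2_1 = 262
py2_1 = 132
center_x_2 = 279
center_y_2 = 211
radius_2 = 34
center_x_3 = 136
center_y_3 = 153
radius_3 = 28
center_x_4 = 169
center_y_4 = 123
radius_4 = 22
center_x_5 = 63
center_y_5 = 101
radius_5 = 27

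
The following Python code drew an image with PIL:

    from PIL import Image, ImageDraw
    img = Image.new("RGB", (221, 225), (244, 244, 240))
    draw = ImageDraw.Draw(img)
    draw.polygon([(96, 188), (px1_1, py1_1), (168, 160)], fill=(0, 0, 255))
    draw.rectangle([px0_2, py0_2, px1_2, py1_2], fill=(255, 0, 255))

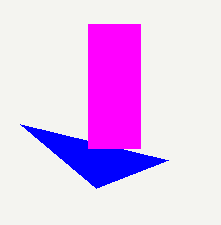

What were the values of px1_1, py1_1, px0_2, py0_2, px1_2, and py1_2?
px1_1 = 20
py1_1 = 124
px0_2 = 88
py0_2 = 24
px1_2 = 140
py1_2 = 148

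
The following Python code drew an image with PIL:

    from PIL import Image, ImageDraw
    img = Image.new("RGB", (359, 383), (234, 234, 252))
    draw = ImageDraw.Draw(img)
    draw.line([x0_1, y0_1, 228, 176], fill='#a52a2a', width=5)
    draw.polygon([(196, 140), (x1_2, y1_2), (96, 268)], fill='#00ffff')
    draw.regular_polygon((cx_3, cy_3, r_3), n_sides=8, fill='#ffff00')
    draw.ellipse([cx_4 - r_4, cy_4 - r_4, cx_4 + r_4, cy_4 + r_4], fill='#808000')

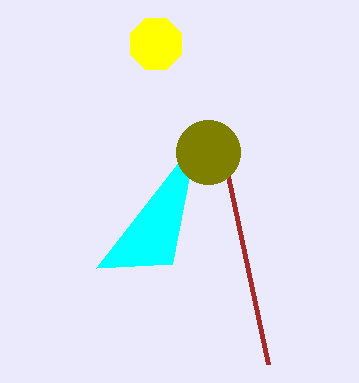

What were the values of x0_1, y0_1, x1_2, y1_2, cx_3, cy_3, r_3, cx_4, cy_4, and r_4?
x0_1 = 268; y0_1 = 364; x1_2 = 172; y1_2 = 264; cx_3 = 156; cy_3 = 44; r_3 = 28; cx_4 = 208; cy_4 = 152; r_4 = 32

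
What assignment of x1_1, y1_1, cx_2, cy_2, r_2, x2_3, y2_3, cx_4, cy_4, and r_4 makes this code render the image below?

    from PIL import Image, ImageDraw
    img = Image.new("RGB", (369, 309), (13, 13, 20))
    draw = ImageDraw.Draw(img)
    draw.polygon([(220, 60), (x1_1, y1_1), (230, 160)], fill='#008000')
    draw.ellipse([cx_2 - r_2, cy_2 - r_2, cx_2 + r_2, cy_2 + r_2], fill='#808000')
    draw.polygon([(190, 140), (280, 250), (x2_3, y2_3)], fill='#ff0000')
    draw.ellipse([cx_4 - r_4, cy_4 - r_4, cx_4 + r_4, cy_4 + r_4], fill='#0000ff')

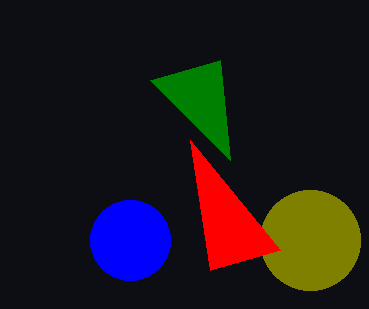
x1_1 = 150
y1_1 = 80
cx_2 = 310
cy_2 = 240
r_2 = 50
x2_3 = 210
y2_3 = 270
cx_4 = 130
cy_4 = 240
r_4 = 40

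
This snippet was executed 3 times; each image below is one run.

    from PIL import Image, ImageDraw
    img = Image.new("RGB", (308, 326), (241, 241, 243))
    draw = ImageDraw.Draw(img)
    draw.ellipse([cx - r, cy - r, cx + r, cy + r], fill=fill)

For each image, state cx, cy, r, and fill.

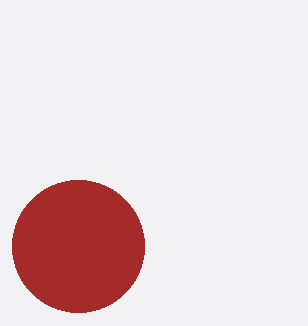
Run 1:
cx = 78, cy = 246, r = 66, fill = 'brown'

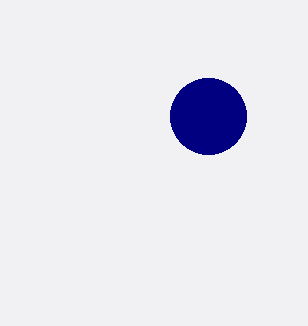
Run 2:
cx = 208; cy = 116; r = 38; fill = 'navy'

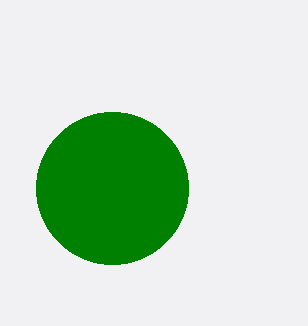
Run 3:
cx = 112
cy = 188
r = 76
fill = 'green'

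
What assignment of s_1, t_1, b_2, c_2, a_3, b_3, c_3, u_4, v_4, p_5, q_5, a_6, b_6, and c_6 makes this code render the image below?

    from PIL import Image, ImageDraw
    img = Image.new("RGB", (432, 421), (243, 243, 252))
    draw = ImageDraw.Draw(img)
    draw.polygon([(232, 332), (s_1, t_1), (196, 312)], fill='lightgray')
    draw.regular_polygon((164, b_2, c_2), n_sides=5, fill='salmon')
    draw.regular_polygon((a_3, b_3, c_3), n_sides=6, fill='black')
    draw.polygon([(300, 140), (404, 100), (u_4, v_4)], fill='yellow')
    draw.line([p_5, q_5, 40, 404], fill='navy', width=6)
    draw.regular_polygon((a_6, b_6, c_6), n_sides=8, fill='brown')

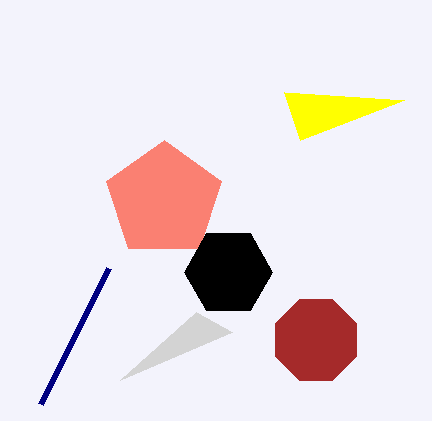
s_1 = 120, t_1 = 380, b_2 = 200, c_2 = 60, a_3 = 228, b_3 = 272, c_3 = 44, u_4 = 284, v_4 = 92, p_5 = 108, q_5 = 268, a_6 = 316, b_6 = 340, c_6 = 44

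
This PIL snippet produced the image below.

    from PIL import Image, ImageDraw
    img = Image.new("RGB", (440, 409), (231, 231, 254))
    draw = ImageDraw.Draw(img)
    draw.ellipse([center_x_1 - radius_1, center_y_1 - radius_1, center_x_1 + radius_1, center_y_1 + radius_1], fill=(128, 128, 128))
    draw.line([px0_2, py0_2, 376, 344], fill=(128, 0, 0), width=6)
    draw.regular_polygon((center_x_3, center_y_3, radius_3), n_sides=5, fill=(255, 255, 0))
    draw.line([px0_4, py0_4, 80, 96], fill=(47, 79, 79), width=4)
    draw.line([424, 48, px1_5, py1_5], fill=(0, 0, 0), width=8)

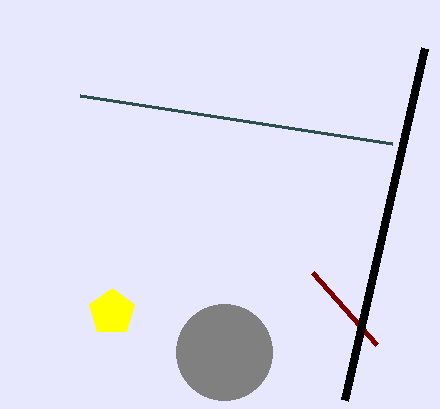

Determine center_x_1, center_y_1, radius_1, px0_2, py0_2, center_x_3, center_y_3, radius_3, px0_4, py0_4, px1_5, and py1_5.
center_x_1 = 224
center_y_1 = 352
radius_1 = 48
px0_2 = 312
py0_2 = 272
center_x_3 = 112
center_y_3 = 312
radius_3 = 24
px0_4 = 392
py0_4 = 144
px1_5 = 344
py1_5 = 400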